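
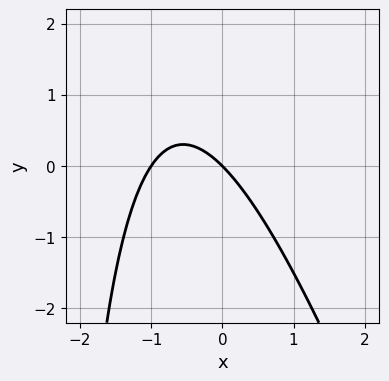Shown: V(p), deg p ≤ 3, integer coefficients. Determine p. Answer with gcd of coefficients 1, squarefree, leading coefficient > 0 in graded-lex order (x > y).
(a) The degree is 2 — no degree-1 curve has this shape.
(b) From the visible intercepts: the x-axis gridline crossings are at x ∈ {-1, 0}; one y-axis crossing is at y = 0.
(c) Together with the visible shape, these determine p as stated.

3*x^2 + x*y + 3*x + 3*y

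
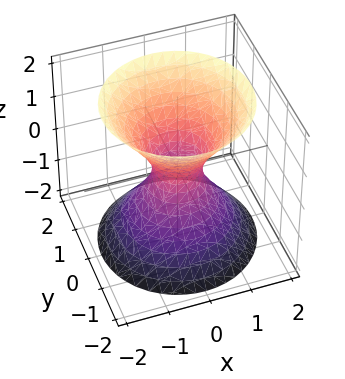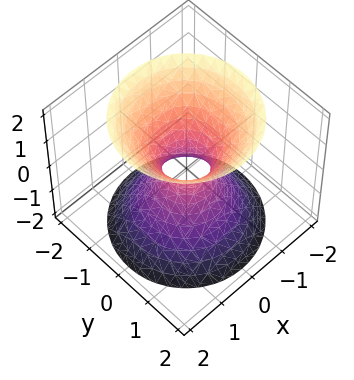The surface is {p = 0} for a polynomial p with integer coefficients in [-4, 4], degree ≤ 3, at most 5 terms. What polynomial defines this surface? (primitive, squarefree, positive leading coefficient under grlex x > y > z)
3*x^2 + 3*y^2 - 2*z^2 - 1

1. Degree: one connected sheet with a waist; a quadric, so deg p = 2.
2. Symmetry: every cross-section ⟂ z is a circle, so x, y appear only via x² + y²; the z ↦ −z reflection is a symmetry, so z appears only in even powers.
3. From the visible intercepts: a circular section at z = -2 has radius between 1 and 2; no z-intercept at any integer in the box.
4. These observations pin down the coefficients.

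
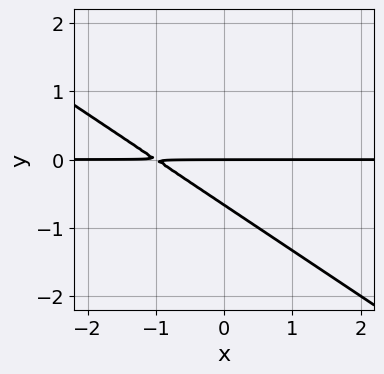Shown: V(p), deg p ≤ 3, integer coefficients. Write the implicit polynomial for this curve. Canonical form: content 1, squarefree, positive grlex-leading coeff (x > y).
2*x*y + 3*y^2 + 2*y

(a) deg p = 2.
(b) Reading off the gridlines: the visible x-axis segment lies entirely on the curve; it meets the y-axis at y = 0 (among the integer gridlines).
(c) These observations pin down the coefficients.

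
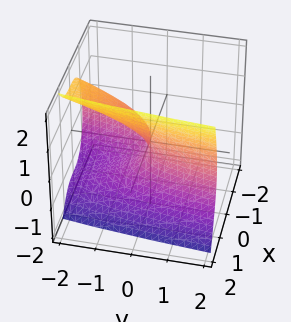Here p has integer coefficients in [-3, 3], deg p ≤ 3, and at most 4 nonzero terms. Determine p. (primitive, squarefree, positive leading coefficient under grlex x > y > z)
3*x^3 - 2*z^2 - 2*y

First, deg p = 3.
Then, reading off the gridlines: one z-axis crossing is at z = 0; it crosses the y-axis at the gridline y = 0; one x-axis crossing is at x = 0.
Finally, assembling these constraints gives the stated polynomial.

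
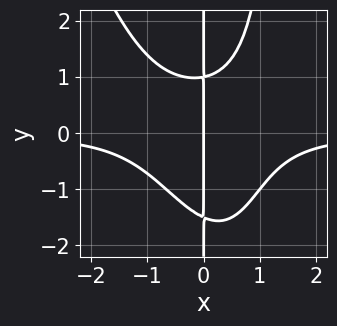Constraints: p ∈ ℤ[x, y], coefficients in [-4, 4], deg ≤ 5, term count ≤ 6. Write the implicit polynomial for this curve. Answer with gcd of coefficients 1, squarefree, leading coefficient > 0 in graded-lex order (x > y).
3*x^3*y + x^2*y^2 - 2*x*y^2 - x*y + 3*x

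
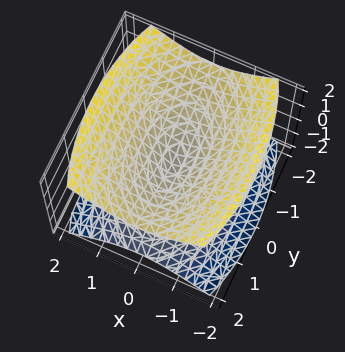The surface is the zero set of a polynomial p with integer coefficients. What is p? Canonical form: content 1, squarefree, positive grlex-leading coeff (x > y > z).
3*x^2 + y^2 - 3*z^2

First, I count 2 distinct pieces. They look like related sheets of one shape, so recover p as a whole.
Next, deg p = 2. Two nappes meeting at a single point; a quadric.
Then, symmetries: the y ↦ −y reflection is a symmetry, so y appears only in even powers; it's symmetric under x → −x, forcing even powers of x; it's symmetric under z → −z, forcing even powers of z.
Then, against the integer gridlines: it crosses the y-axis at the gridline y = 0; one x-axis crossing is at x = 0; it meets the z-axis at z = 0 (among the integer gridlines).
Finally, matching integer coefficients to the picture gives p.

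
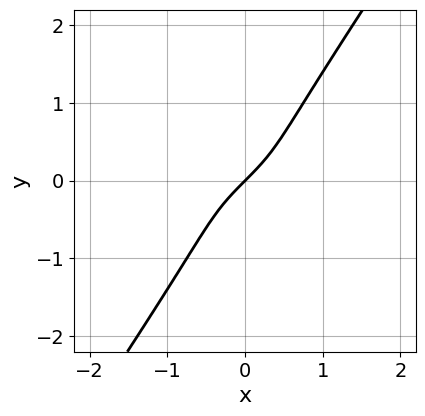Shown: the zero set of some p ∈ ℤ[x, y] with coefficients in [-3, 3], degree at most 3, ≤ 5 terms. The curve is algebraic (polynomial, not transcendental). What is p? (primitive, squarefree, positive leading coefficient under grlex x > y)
First, degree: no degree-2 curve has this shape, so deg p = 3.
Next, observable constraints: it meets the y-axis at y = 0 (among the integer gridlines); one x-axis crossing is at x = 0.
Finally, assembling these constraints gives the stated polynomial.

3*x*y^2 - 2*y^3 + x - y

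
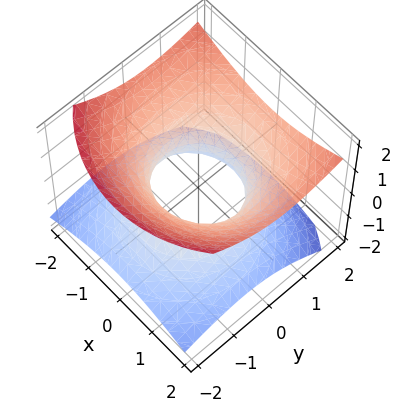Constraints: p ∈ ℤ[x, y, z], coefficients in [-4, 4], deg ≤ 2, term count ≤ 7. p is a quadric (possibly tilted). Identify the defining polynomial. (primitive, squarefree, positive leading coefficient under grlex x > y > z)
x^2 + y^2 - y*z - 2*z^2 - 1

1. deg p = 2. The shape is more complex than any degree-1 surface.
2. From the axis intercepts and sections: among the integer gridlines, it crosses the x-axis at x ∈ {-1, 1}; among the integer gridlines, it crosses the y-axis at y ∈ {-1, 1}.
3. Assembling these constraints gives the stated polynomial.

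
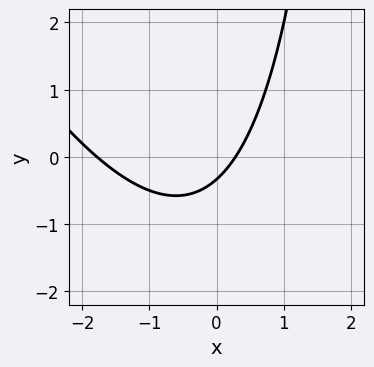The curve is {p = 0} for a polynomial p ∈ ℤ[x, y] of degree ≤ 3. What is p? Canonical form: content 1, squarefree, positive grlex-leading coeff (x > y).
1. deg p = 2.
2. Putting this together gives p.

2*x^2 + x*y + 3*x - 3*y - 1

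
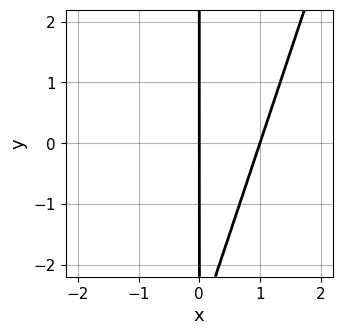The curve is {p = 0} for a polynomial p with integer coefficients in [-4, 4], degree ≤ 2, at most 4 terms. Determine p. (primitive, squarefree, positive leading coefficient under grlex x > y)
deg p = 2.
Against the integer gridlines: every point of the y-axis in the box is on the curve; the x-axis gridline crossings are at x ∈ {0, 1}.
Fitting integer coefficients to these (and the overall shape) gives p.

3*x^2 - x*y - 3*x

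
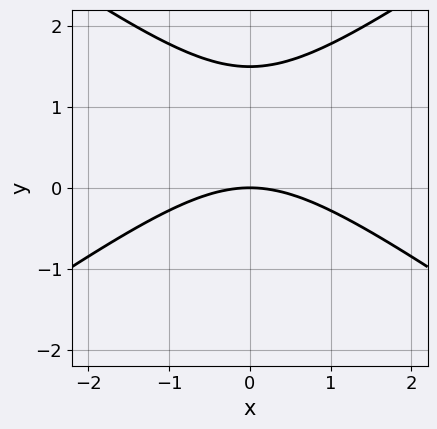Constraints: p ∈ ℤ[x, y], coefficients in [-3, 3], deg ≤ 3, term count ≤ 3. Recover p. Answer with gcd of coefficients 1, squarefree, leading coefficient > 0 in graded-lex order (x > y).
x^2 - 2*y^2 + 3*y

1. Degree: a generic line meets the curve in up to 2 points, so deg p = 2.
2. Symmetries: the x ↦ −x reflection is a symmetry, so x appears only in even powers.
3. Reading off the gridlines: it meets the x-axis at x = 0 (among the integer gridlines); it meets the y-axis at y = 0 (among the integer gridlines).
4. Fitting integer coefficients to these (and the overall shape) gives p.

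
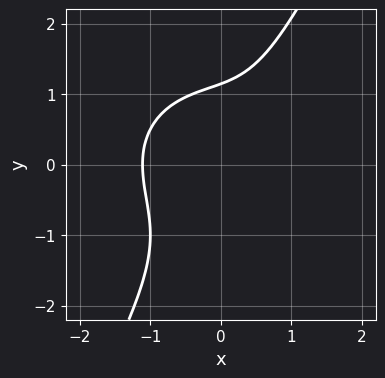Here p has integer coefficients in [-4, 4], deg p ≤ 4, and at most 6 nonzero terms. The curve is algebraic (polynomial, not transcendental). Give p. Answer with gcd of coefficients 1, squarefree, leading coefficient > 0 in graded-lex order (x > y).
(a) Degree: a generic line meets the curve in up to 3 points, so deg p = 3.
(b) The integer polynomial consistent with all of this is the stated p.

3*x^3 + 3*x*y^2 - 2*y^3 - x + 3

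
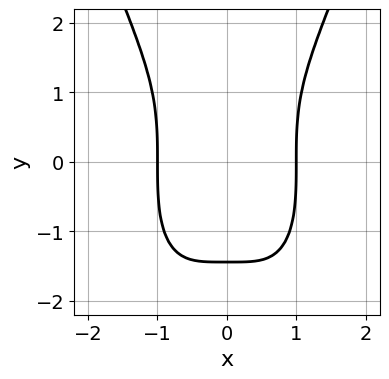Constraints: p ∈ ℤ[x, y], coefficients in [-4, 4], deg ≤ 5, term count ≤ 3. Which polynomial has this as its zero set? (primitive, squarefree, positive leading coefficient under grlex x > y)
(a) Degree: a generic line meets the curve in up to 4 points, so deg p = 4.
(b) Symmetries: the x ↦ −x reflection is a symmetry, so x appears only in even powers.
(c) Reading off the gridlines: the x-axis gridline crossings are at x ∈ {-1, 1}.
(d) Fitting integer coefficients to these (and the overall shape) gives p.

3*x^4 - y^3 - 3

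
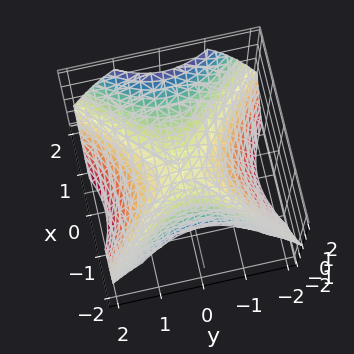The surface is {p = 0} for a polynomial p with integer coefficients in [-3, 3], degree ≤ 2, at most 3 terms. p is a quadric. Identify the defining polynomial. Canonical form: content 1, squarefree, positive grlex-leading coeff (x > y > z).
2*x^2 - 2*y^2 - 3*z

First, the degree is 2 — a saddle surface; a quadric.
Then, symmetries: the x ↦ −x reflection is a symmetry, so x appears only in even powers; it's symmetric under y → −y, forcing even powers of y.
Then, reading off the gridlines: it crosses the z-axis at the gridline z = 0; one x-axis crossing is at x = 0.
Finally, together with the visible shape, these determine p as stated.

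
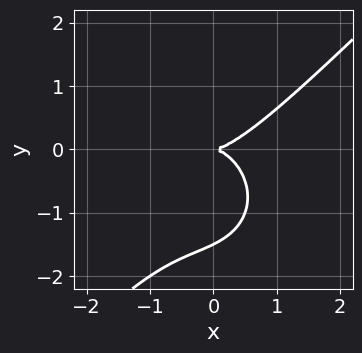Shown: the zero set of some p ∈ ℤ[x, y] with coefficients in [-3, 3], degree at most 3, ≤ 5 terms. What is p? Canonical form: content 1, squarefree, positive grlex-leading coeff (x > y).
1. Degree: no degree-2 curve has this shape, so deg p = 3.
2. Reading off the gridlines: one x-axis crossing is at x = 0; it meets the y-axis at y = 0 (among the integer gridlines).
3. Matching integer coefficients to the picture gives p.

2*x^3 - x^2*y + x*y^2 - 2*y^3 - 3*y^2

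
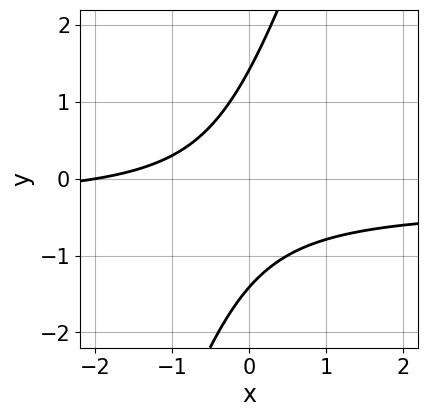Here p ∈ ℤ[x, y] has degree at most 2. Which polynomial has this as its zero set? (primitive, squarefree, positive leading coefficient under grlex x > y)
3*x*y - y^2 + x + 2

deg p = 2. A generic line meets the curve in up to 2 points.
Observable constraints: it meets the x-axis at x = -2 (among the integer gridlines).
Matching integer coefficients to the picture gives p.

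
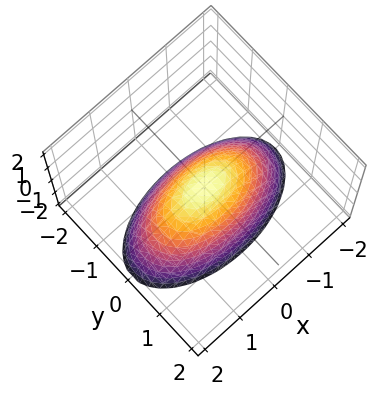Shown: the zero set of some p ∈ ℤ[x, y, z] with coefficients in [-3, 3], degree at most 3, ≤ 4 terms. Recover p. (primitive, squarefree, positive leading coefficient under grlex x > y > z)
x^2 + 3*y^2 + 2*z

1. deg p = 2.
2. Symmetries: mirror symmetry x ↦ −x ⇒ only even powers of x; mirror symmetry y ↦ −y ⇒ only even powers of y.
3. Observable constraints: it crosses the x-axis at the gridline x = 0; it crosses the y-axis at the gridline y = 0.
4. Matching integer coefficients to the picture gives p.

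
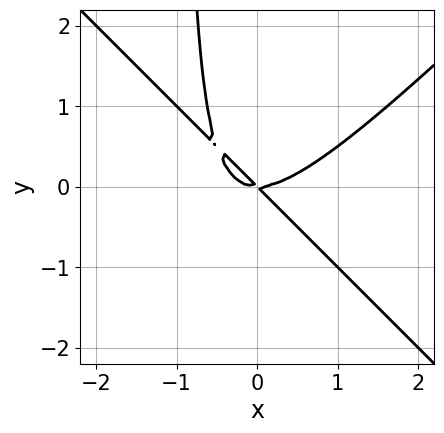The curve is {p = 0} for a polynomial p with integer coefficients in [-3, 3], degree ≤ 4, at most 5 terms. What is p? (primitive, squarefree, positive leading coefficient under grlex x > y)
x^3 - x*y^2 - x*y - y^2

1. The degree is 3 — the shape is more complex than any degree-2 curve.
2. Observable constraints: one y-axis crossing is at y = 0; it crosses the x-axis at the gridline x = 0.
3. Together with the visible shape, these determine p as stated.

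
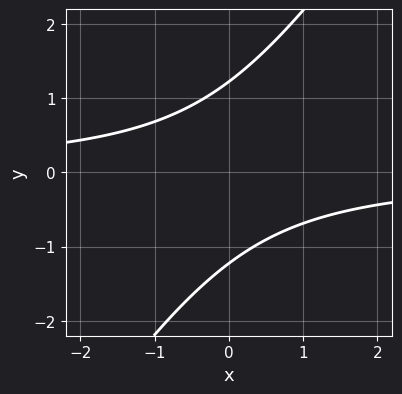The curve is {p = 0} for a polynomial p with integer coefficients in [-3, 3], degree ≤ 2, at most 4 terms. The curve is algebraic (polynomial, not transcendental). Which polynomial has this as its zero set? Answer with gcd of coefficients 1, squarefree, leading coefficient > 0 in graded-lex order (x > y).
3*x*y - 2*y^2 + 3

Degree: the shape is more complex than any degree-1 curve, so deg p = 2.
Against the integer gridlines: it misses every integer gridline on the x-axis.
Assembling these constraints gives the stated polynomial.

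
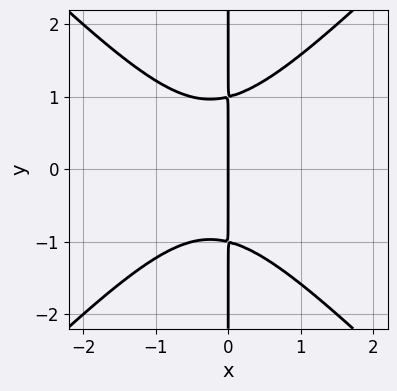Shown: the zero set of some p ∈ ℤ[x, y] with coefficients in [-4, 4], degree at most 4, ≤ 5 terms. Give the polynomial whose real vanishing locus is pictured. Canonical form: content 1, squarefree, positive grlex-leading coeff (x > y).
deg p = 3.
Symmetries: it's symmetric under y → −y, forcing even powers of y.
Observable constraints: it meets the x-axis at x = 0 (among the integer gridlines); every point of the y-axis in the box is on the curve.
Putting this together gives p.

2*x^3 - 2*x*y^2 + x^2 + 2*x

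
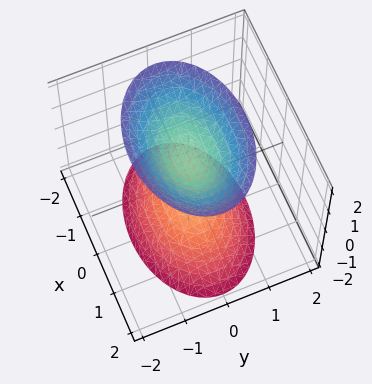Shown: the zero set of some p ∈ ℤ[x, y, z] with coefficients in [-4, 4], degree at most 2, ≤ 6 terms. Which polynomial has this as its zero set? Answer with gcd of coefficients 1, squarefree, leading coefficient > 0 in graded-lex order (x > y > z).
1. There are 2 components.
2. The degree is 2 — two separate bowl-shaped sheets opening away from each other; a quadric.
3. Symmetries: mirror symmetry x ↦ −x ⇒ only even powers of x; the y ↦ −y reflection is a symmetry, so y appears only in even powers; mirror symmetry z ↦ −z ⇒ only even powers of z.
4. Against the integer gridlines: among the integer gridlines, it crosses the z-axis at z ∈ {-1, 1}; the surface avoids every integer y-axis point in the box; the surface avoids every integer x-axis point in the box.
5. The integer polynomial consistent with all of this is the stated p.

x^2 + 2*y^2 - z^2 + 1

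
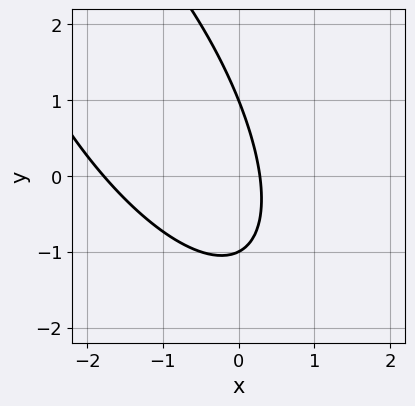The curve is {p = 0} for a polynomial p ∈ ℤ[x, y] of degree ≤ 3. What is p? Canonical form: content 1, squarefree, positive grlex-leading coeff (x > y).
(a) The degree is 2 — a generic line meets the curve in up to 2 points.
(b) Reading off the gridlines: among the integer gridlines, it crosses the y-axis at y ∈ {-1, 1}.
(c) Matching integer coefficients to the picture gives p.

2*x^2 + 2*x*y + y^2 + 3*x - 1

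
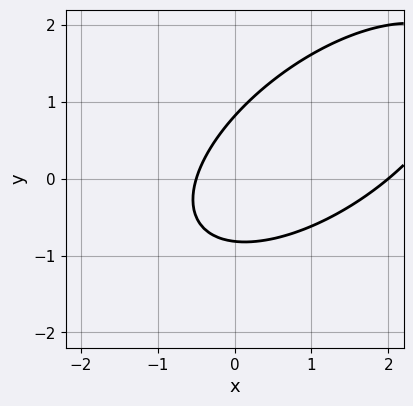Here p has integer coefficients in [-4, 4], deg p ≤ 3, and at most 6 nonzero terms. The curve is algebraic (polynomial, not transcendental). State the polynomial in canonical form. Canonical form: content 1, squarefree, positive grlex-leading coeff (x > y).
First, the degree is 2 — a generic line meets the curve in up to 2 points.
Then, against the integer gridlines: it crosses the x-axis at the gridline x = 2.
Finally, solving for integer coefficients yields p as stated.

2*x^2 - 3*x*y + 3*y^2 - 3*x - 2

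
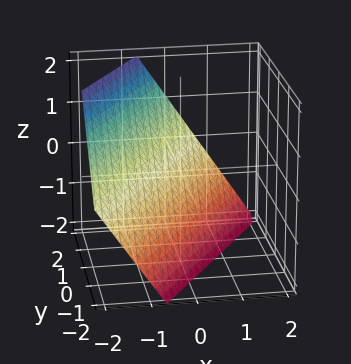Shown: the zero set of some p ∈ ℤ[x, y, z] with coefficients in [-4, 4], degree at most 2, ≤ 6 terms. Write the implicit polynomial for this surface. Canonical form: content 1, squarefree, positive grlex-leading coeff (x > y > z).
3*x - 2*y + 2*z + 2

(a) Degree: the surface is flat (a plane), so deg p = 1.
(b) Reading off the gridlines: it crosses the y-axis at the gridline y = 1; it crosses the z-axis at the gridline z = -1.
(c) Putting this together gives p.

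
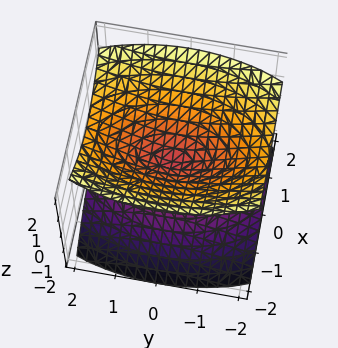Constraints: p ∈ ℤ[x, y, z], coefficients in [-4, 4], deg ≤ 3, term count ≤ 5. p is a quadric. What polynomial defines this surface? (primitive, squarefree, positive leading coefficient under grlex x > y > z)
3*x^2 + y^2 - 3*z^2

1. There are 2 components.
2. The degree is 2 — a double cone through the origin; a quadric.
3. Symmetries: mirror symmetry y ↦ −y ⇒ only even powers of y; the x ↦ −x reflection is a symmetry, so x appears only in even powers; the z ↦ −z reflection is a symmetry, so z appears only in even powers.
4. Reading off the gridlines: one y-axis crossing is at y = 0; one z-axis crossing is at z = 0.
5. Assembling these constraints gives the stated polynomial.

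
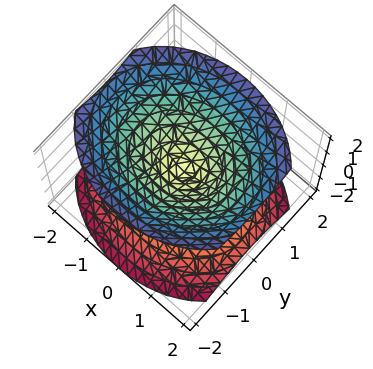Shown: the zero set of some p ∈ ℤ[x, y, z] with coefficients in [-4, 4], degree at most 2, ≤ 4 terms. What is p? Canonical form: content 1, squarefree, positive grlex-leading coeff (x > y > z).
2*x^2 + 3*y^2 - 3*z^2

(a) The picture has 2 separate pieces. They look like related sheets of one shape, so recover p as a whole.
(b) The degree is 2 — a double cone through the origin; a quadric.
(c) Symmetries: the z ↦ −z reflection is a symmetry, so z appears only in even powers; it's symmetric under y → −y, forcing even powers of y; it's symmetric under x → −x, forcing even powers of x.
(d) Reading off the gridlines: it crosses the x-axis at the gridline x = 0; it meets the y-axis at y = 0 (among the integer gridlines).
(e) These observations pin down the coefficients.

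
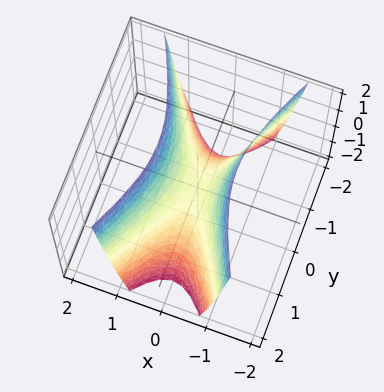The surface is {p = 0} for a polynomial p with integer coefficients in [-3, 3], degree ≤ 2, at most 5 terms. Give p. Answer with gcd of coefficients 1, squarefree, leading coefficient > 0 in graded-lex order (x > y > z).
3*x^2 - y^2 - z

(a) Degree: a saddle surface; a quadric, so deg p = 2.
(b) Symmetries: the y ↦ −y reflection is a symmetry, so y appears only in even powers; the x ↦ −x reflection is a symmetry, so x appears only in even powers.
(c) Against the integer gridlines: it meets the y-axis at y = 0 (among the integer gridlines); one z-axis crossing is at z = 0.
(d) Together with the visible shape, these determine p as stated.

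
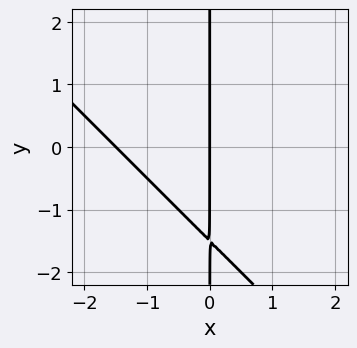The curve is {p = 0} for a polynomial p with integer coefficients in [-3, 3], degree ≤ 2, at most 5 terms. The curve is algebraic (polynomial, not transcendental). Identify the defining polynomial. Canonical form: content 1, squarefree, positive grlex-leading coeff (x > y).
2*x^2 + 2*x*y + 3*x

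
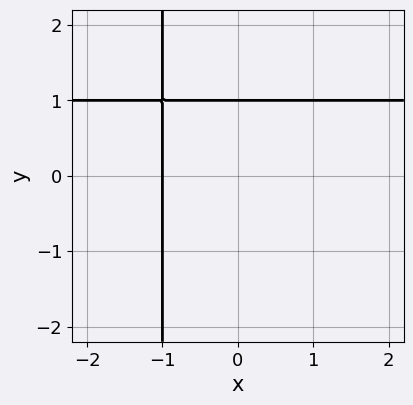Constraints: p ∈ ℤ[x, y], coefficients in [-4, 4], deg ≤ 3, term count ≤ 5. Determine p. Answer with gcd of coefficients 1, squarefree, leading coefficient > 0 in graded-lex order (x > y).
deg p = 2. The shape is more complex than any degree-1 curve.
Reading off the gridlines: it meets the x-axis at x = -1 (among the integer gridlines); one y-axis crossing is at y = 1.
Assembling these constraints gives the stated polynomial.

x*y - x + y - 1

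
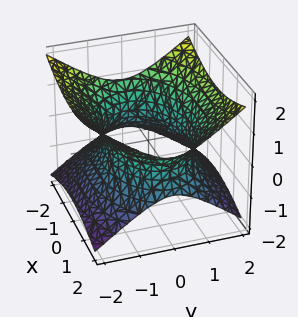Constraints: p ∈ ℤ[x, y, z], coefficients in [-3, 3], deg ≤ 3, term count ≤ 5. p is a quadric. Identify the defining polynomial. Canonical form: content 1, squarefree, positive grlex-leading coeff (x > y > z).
(a) deg p = 2. An hourglass — one-sheet hyperboloid; a quadric.
(b) Symmetries: the y ↦ −y reflection is a symmetry, so y appears only in even powers; it's symmetric under z → −z, forcing even powers of z; the x ↦ −x reflection is a symmetry, so x appears only in even powers.
(c) From the axis intercepts and sections: no z-intercept at any integer in the box.
(d) Together with the visible shape, these determine p as stated.

x^2 + 2*y^2 - 3*z^2 - 3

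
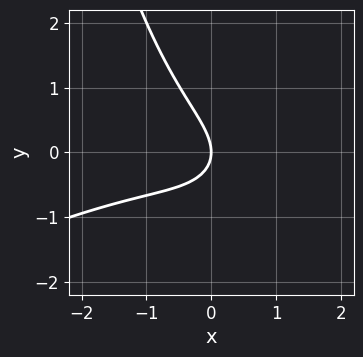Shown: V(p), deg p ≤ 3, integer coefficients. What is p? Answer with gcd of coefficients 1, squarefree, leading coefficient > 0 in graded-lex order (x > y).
(a) Degree: no degree-2 curve has this shape, so deg p = 3.
(b) Against the integer gridlines: it meets the x-axis at x = 0 (among the integer gridlines); one y-axis crossing is at y = 0.
(c) Fitting integer coefficients to these (and the overall shape) gives p.

x^3 - 2*x^2*y + 2*x*y + 3*y^2 + 3*x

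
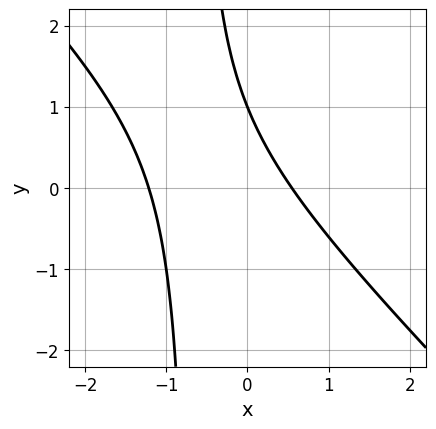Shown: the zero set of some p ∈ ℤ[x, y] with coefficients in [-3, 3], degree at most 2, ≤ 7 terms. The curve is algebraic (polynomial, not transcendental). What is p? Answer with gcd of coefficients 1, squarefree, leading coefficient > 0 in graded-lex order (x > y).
3*x^2 + 3*x*y + 2*x + 2*y - 2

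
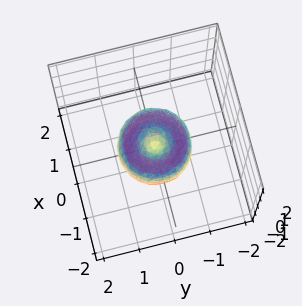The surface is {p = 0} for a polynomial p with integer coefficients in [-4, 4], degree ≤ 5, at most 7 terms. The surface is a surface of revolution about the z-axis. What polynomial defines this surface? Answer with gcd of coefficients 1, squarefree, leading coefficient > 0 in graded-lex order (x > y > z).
First, deg p = 4.
Next, symmetry: the surface is invariant under rotation about z: p = q(x² + y², z).
Then, reading off the gridlines: the x-axis gridline crossings are at x ∈ {-1, 0, 1}; it meets the z-axis at z = 0 (among the integer gridlines); among the integer gridlines, it crosses the y-axis at y ∈ {-1, 0, 1}.
Finally, the integer polynomial consistent with all of this is the stated p.

2*x^4 + 4*x^2*y^2 + 2*y^4 - 2*x^2 - 2*y^2 + z^2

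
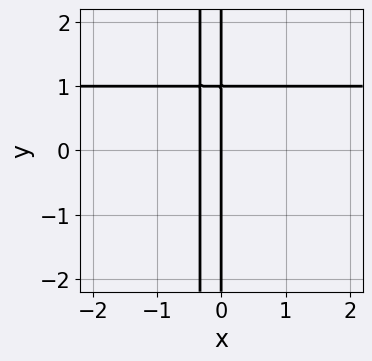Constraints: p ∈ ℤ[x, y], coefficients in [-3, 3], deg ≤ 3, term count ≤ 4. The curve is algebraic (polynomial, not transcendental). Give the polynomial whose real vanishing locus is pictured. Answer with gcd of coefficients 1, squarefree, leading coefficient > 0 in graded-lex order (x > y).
3*x^2*y - 3*x^2 + x*y - x

First, deg p = 3.
Next, from the visible intercepts: every point of the y-axis in the box is on the curve; one x-axis crossing is at x = 0.
Finally, matching integer coefficients to the picture gives p.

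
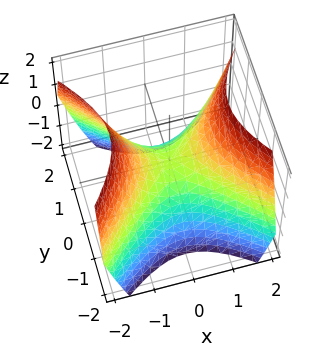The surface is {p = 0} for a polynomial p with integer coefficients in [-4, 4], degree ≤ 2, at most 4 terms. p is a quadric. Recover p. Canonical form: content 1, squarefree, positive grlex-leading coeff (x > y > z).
x^2 - y^2 - z

(a) The degree is 2 — a saddle surface; a quadric.
(b) Symmetries: mirror symmetry y ↦ −y ⇒ only even powers of y; mirror symmetry x ↦ −x ⇒ only even powers of x.
(c) From the visible intercepts: one z-axis crossing is at z = 0; it crosses the x-axis at the gridline x = 0; one y-axis crossing is at y = 0.
(d) Putting this together gives p.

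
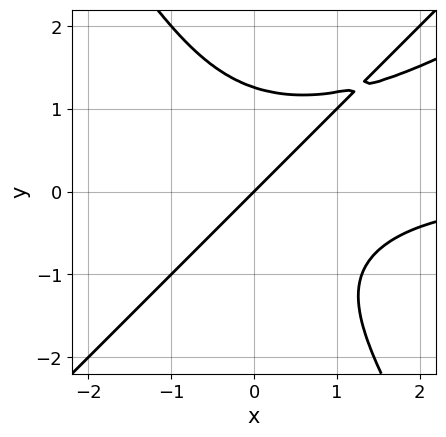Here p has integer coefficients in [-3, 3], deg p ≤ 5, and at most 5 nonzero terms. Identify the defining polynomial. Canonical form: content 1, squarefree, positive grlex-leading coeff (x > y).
x^3*y - 2*x^2*y^2 + y^4 + 2*x - 2*y

1. The degree is 4 — a generic line meets the curve in up to 4 points.
2. Against the integer gridlines: one y-axis crossing is at y = 0; it meets the x-axis at x = 0 (among the integer gridlines).
3. Fitting integer coefficients to these (and the overall shape) gives p.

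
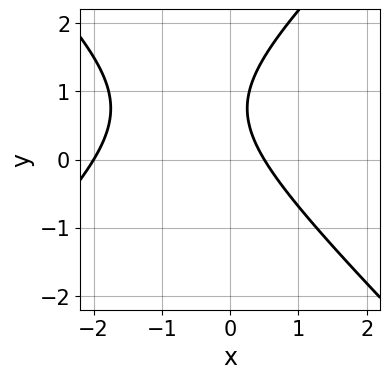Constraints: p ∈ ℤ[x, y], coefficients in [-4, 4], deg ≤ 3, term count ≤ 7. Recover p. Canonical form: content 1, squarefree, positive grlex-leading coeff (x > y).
2*x^2 - 2*y^2 + 3*x + 3*y - 2

First, degree: a generic line meets the curve in up to 2 points, so deg p = 2.
Next, checking where it meets the axes: one x-axis crossing is at x = -2; it misses every integer gridline on the y-axis.
Finally, putting this together gives p.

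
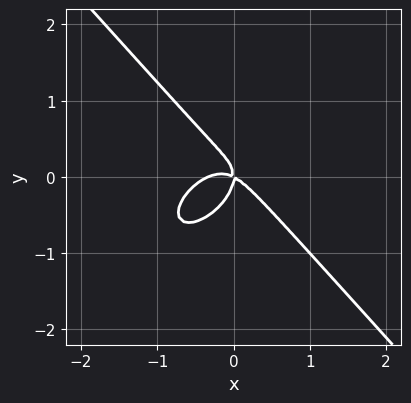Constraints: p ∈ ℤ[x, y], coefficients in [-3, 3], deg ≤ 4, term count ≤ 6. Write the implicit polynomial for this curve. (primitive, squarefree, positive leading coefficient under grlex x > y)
First, degree: the shape is more complex than any degree-2 curve, so deg p = 3.
Next, from the visible intercepts: it crosses the y-axis at the gridline y = 0; it meets the x-axis at x = 0 (among the integer gridlines).
Finally, assembling these constraints gives the stated polynomial.

3*x^3 - x^2*y + 3*y^3 + x^2 + 2*x*y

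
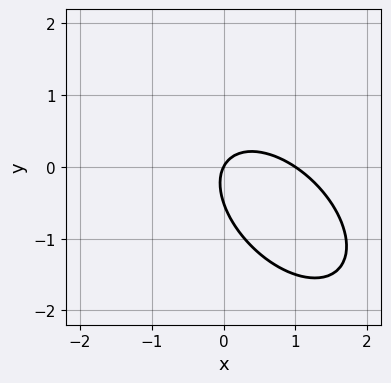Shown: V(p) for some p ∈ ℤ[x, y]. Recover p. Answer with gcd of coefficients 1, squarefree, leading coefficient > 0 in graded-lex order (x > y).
2*x^2 + 2*x*y + 2*y^2 - 2*x + y

Degree: a generic line meets the curve in up to 2 points, so deg p = 2.
Against the integer gridlines: the x-axis gridline crossings are at x ∈ {0, 1}; it meets the y-axis at y = 0 (among the integer gridlines).
These observations pin down the coefficients.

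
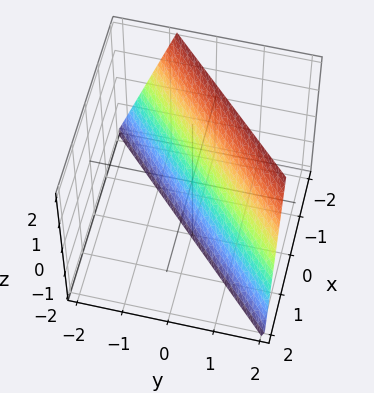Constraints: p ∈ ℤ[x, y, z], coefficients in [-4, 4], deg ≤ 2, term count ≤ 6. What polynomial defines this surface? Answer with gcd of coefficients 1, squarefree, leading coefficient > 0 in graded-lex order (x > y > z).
3*x - 3*y + z + 2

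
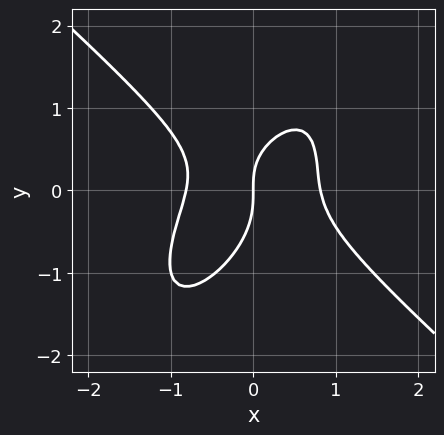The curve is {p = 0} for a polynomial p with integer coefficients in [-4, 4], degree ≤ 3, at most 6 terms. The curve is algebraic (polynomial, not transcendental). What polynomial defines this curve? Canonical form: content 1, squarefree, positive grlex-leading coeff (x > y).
1. The degree is 3 — a generic line meets the curve in up to 3 points.
2. From the visible intercepts: it crosses the x-axis at the gridline x = 0; it meets the y-axis at y = 0 (among the integer gridlines).
3. These observations pin down the coefficients.

3*x^3 - 2*x*y^2 + 2*y^3 + x*y - 2*x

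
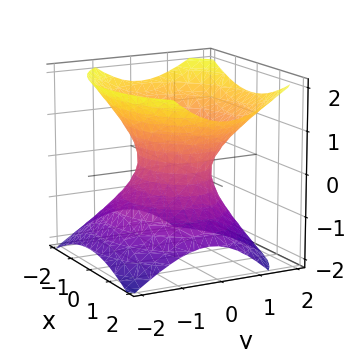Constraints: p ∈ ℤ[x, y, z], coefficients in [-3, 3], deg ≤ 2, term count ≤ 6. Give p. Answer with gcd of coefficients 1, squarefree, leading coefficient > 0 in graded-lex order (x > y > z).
(a) Degree: the shape is more complex than any degree-1 surface, so deg p = 2.
(b) From the axis intercepts and sections: among the integer gridlines, it crosses the x-axis at x ∈ {-1, 1}; the surface avoids every integer z-axis point in the box.
(c) Solving for integer coefficients yields p as stated.

2*x^2 + 3*y^2 - y*z - 3*z^2 - 2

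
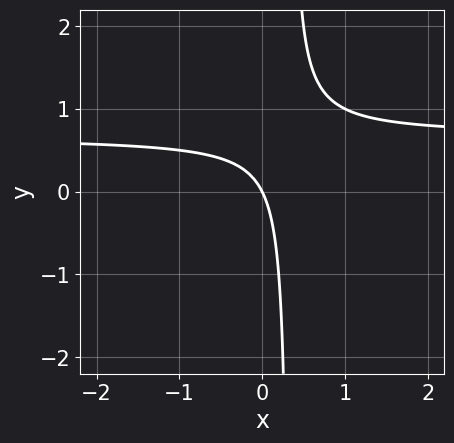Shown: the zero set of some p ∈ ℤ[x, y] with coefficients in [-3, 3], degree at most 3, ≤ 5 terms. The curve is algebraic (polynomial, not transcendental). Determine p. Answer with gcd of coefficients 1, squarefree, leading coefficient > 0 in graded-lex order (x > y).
3*x*y - 2*x - y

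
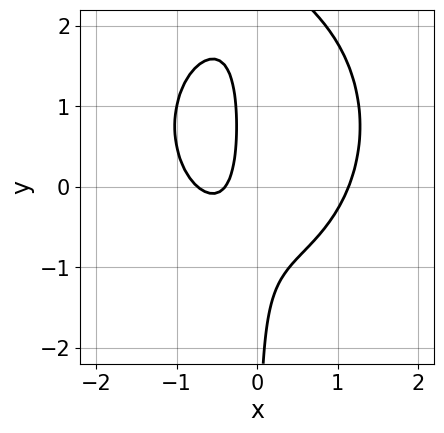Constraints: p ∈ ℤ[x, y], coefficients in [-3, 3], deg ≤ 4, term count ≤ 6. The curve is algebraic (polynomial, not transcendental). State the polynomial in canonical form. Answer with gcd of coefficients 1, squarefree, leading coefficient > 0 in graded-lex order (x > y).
3*x^3 + 2*x*y^2 - 3*x*y - 3*x - 1

1. Degree: no degree-2 curve has this shape, so deg p = 3.
2. Observable constraints: it misses every integer gridline on the y-axis.
3. Together with the visible shape, these determine p as stated.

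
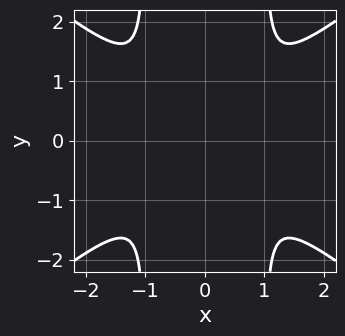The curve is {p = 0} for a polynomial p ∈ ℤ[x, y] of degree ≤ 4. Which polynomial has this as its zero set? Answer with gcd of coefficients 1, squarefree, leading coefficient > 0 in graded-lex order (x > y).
2*x^4 - 3*x^2*y^2 + 3*y^2

(a) deg p = 4.
(b) Symmetries: mirror symmetry y ↦ −y ⇒ only even powers of y; the x ↦ −x reflection is a symmetry, so x appears only in even powers.
(c) Together with the visible shape, these determine p as stated.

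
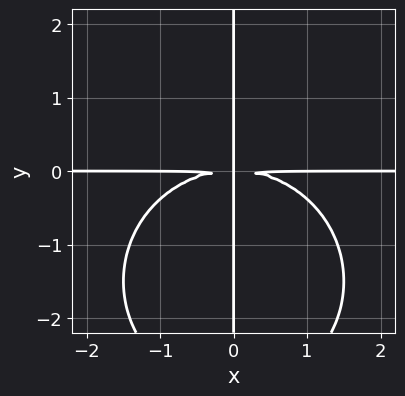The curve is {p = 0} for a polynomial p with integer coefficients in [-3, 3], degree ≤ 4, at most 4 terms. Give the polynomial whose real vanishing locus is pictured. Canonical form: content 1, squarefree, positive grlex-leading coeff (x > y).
(a) Degree: no degree-3 curve has this shape, so deg p = 4.
(b) Checking where it meets the axes: every point of the y-axis in the box is on the curve; every point of the x-axis in the box is on the curve.
(c) Together with the visible shape, these determine p as stated.

x^3*y + x*y^3 + 3*x*y^2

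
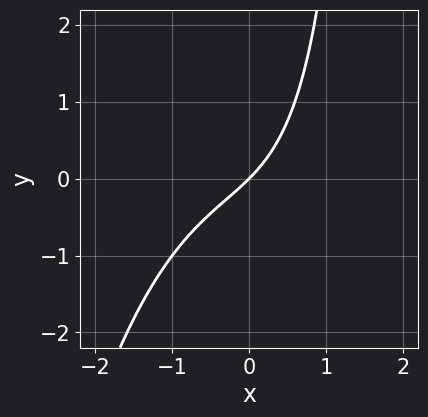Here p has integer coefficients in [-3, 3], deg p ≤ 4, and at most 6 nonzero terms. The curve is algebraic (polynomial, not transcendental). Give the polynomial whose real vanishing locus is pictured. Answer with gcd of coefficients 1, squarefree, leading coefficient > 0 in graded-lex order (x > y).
x^3 + x*y + 2*x - 2*y

First, degree: no degree-2 curve has this shape, so deg p = 3.
Then, from the axis intercepts and sections: it meets the y-axis at y = 0 (among the integer gridlines); one x-axis crossing is at x = 0.
Finally, fitting integer coefficients to these (and the overall shape) gives p.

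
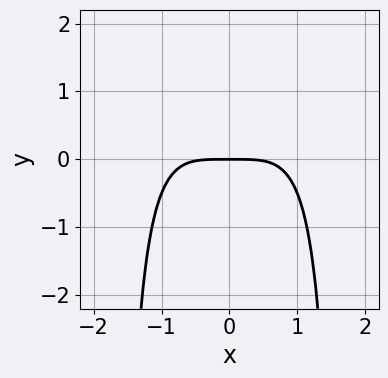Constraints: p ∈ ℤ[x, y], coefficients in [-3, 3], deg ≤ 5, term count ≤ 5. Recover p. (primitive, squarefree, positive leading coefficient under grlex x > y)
x^4 - x^2*y + 3*y

1. deg p = 4. A generic line meets the curve in up to 4 points.
2. Symmetries: the x ↦ −x reflection is a symmetry, so x appears only in even powers.
3. Reading off the gridlines: it meets the x-axis at x = 0 (among the integer gridlines); it meets the y-axis at y = 0 (among the integer gridlines).
4. Putting this together gives p.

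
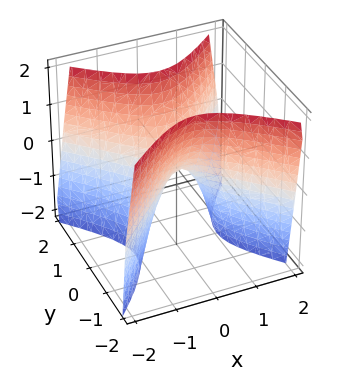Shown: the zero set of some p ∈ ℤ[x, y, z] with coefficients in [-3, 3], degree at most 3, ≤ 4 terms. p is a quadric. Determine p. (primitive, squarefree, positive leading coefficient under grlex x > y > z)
2*x^2 - 2*y^2 + z

First, the degree is 2 — a saddle surface; a quadric.
Then, symmetries: it's symmetric under y → −y, forcing even powers of y; mirror symmetry x ↦ −x ⇒ only even powers of x.
Then, against the integer gridlines: it meets the x-axis at x = 0 (among the integer gridlines); one z-axis crossing is at z = 0.
Finally, the integer polynomial consistent with all of this is the stated p.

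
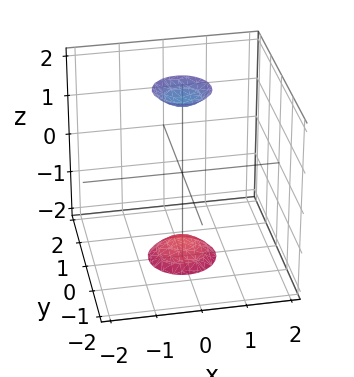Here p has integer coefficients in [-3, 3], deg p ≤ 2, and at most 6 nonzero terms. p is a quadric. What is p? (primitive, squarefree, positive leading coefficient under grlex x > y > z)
1. I count 2 distinct pieces. They look like related sheets of one shape, so recover p as a whole.
2. The degree is 2 — two sheets facing apart; a quadric.
3. Symmetries: rotational symmetry about the z-axis ⇒ p depends on x, y only through x² + y²; the z ↦ −z reflection is a symmetry, so z appears only in even powers.
4. Reading off the gridlines: the surface avoids every integer y-axis point in the box; it misses every integer gridline on the x-axis.
5. Together with the visible shape, these determine p as stated.

3*x^2 + 3*y^2 - z^2 + 3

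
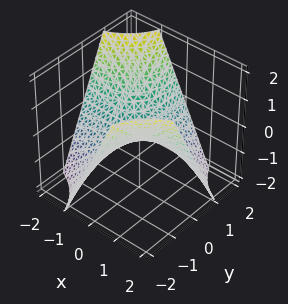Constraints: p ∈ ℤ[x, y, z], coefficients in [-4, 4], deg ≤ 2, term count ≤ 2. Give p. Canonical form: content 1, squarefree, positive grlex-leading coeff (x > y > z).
1. The degree is 2 — no degree-1 surface has this shape.
2. From the visible intercepts: every point of the x-axis in the box is on the surface; the visible y-axis segment lies entirely on the surface; it crosses the z-axis at the gridline z = 0.
3. The integer polynomial consistent with all of this is the stated p.

x*y + z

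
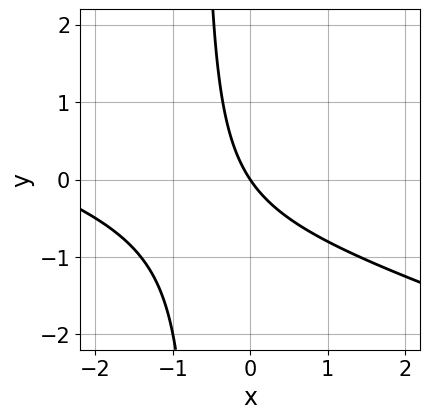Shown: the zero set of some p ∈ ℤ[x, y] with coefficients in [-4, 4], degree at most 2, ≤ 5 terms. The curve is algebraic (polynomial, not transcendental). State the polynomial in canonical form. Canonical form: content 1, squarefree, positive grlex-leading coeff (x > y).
x^2 + 3*x*y + 3*x + 2*y

First, deg p = 2. The shape is more complex than any degree-1 curve.
Next, reading off the gridlines: it crosses the y-axis at the gridline y = 0; it meets the x-axis at x = 0 (among the integer gridlines).
Finally, the integer polynomial consistent with all of this is the stated p.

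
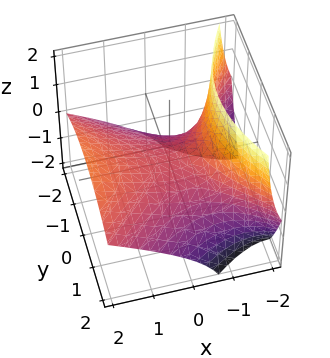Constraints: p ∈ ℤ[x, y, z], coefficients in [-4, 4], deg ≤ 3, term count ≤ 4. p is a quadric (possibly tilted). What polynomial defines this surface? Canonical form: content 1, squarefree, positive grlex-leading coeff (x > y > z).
x^2 - 2*x*z - y^2 - 3*z

First, deg p = 2.
Next, from the axis intercepts and sections: it crosses the x-axis at the gridline x = 0; one z-axis crossing is at z = 0; one y-axis crossing is at y = 0.
Finally, solving for integer coefficients yields p as stated.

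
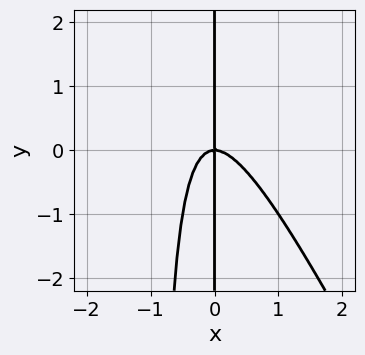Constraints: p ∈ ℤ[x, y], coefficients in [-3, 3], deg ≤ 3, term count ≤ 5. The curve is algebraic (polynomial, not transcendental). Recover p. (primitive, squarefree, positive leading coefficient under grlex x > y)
2*x^3 + x^2*y + x*y

The degree is 3 — a generic line meets the curve in up to 3 points.
Checking where it meets the axes: it meets the x-axis at x = 0 (among the integer gridlines); the visible y-axis segment lies entirely on the curve.
Together with the visible shape, these determine p as stated.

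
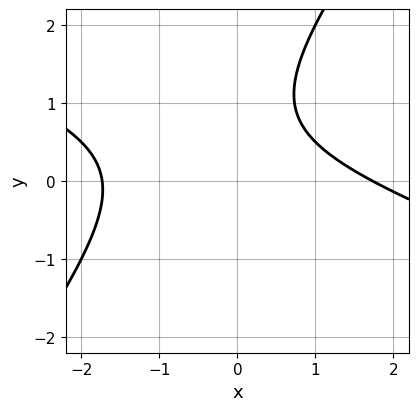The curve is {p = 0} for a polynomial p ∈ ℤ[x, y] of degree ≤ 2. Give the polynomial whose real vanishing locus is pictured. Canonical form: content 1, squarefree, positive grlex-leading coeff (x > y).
First, degree: a generic line meets the curve in up to 2 points, so deg p = 2.
Then, checking where it meets the axes: the curve avoids every integer y-axis point in the box.
Finally, putting this together gives p.

x^2 + 2*x*y - 2*y^2 + 3*y - 3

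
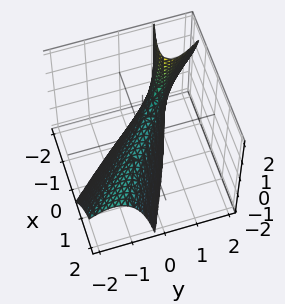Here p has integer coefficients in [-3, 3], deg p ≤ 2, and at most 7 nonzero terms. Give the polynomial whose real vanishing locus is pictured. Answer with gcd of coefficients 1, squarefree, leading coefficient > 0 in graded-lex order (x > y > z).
Degree: a generic line meets the surface in up to 2 points, so deg p = 2.
Against the integer gridlines: one z-axis crossing is at z = 0; one y-axis crossing is at y = 0.
Matching integer coefficients to the picture gives p.

x^2 + 3*x*y + 2*y^2 - y*z + z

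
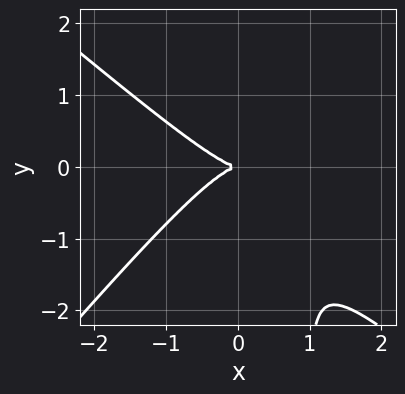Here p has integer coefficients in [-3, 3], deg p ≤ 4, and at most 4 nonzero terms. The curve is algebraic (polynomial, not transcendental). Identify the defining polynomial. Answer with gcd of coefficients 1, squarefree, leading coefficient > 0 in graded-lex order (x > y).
First, degree: no degree-2 curve has this shape, so deg p = 3.
Then, checking where it meets the axes: it crosses the y-axis at the gridline y = 0; one x-axis crossing is at x = 0.
Finally, putting this together gives p.

3*x^3 + x^2*y - 3*x*y^2 + 3*y^2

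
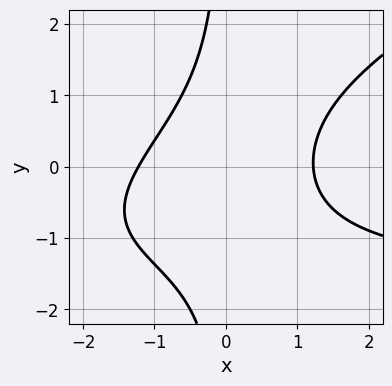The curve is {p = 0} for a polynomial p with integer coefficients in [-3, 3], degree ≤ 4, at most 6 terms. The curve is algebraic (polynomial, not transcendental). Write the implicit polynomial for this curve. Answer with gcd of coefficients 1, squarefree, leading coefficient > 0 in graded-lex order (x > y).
x^2*y - 2*x*y^2 + 2*x^2 - x*y - 3

(a) The degree is 3 — the shape is more complex than any degree-2 curve.
(b) Checking where it meets the axes: it misses every integer gridline on the y-axis.
(c) Solving for integer coefficients yields p as stated.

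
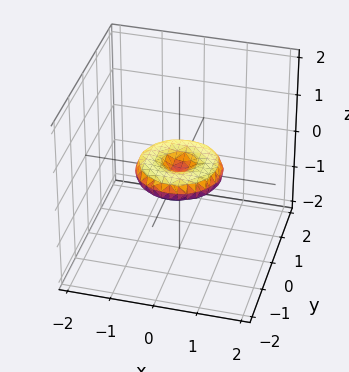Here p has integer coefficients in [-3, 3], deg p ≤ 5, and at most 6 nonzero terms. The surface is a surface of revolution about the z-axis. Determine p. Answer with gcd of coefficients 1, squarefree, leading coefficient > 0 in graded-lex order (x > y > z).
x^4 + 2*x^2*y^2 + y^4 - x^2 - y^2 + 3*z^2

1. Degree: the shape is more complex than any degree-3 surface, so deg p = 4.
2. By symmetry, the surface is invariant under rotation about z: p = q(x² + y², z).
3. Reading off the gridlines: a circular section at z = 0 has radius exactly 1; one z-axis crossing is at z = 0; among the integer gridlines, it crosses the x-axis at x ∈ {-1, 0, 1}.
4. Assembling these constraints gives the stated polynomial. Check: (0, 1, 0) on the y-axis lies on the surface, and p(0, 1, 0) = 0. ✓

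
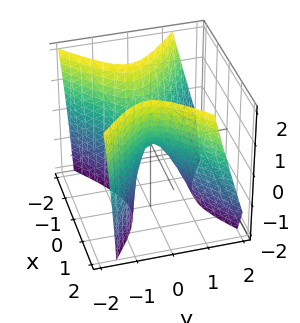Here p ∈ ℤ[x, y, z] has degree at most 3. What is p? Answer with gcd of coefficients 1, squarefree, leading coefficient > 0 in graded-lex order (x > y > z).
(a) deg p = 2. The shape is more complex than any degree-1 surface.
(b) From the visible intercepts: it crosses the x-axis at the gridline x = 0; one z-axis crossing is at z = 0; it crosses the y-axis at the gridline y = 0.
(c) Assembling these constraints gives the stated polynomial.

2*x^2 - 3*y^2 - y*z - z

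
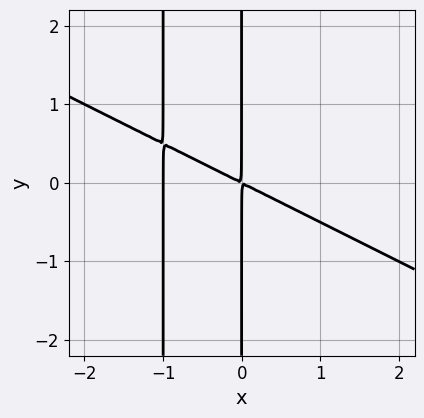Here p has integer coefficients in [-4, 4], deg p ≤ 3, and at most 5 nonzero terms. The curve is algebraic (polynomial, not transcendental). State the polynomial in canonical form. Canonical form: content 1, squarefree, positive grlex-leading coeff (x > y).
x^3 + 2*x^2*y + x^2 + 2*x*y

deg p = 3. The shape is more complex than any degree-2 curve.
Observable constraints: it meets the x-axis at x = -1 (among the integer gridlines); every point of the y-axis in the box is on the curve.
These observations pin down the coefficients.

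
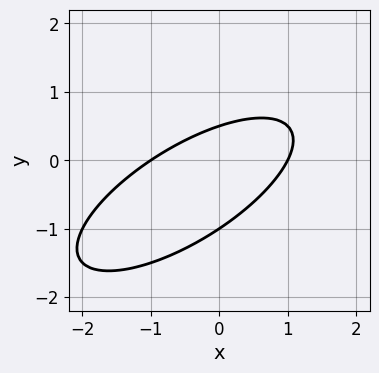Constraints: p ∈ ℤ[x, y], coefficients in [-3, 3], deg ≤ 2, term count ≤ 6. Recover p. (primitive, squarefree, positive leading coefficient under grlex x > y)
First, the degree is 2 — a generic line meets the curve in up to 2 points.
Then, from the axis intercepts and sections: one y-axis crossing is at y = -1; the x-axis gridline crossings are at x ∈ {-1, 1}.
Finally, together with the visible shape, these determine p as stated.

x^2 - 2*x*y + 2*y^2 + y - 1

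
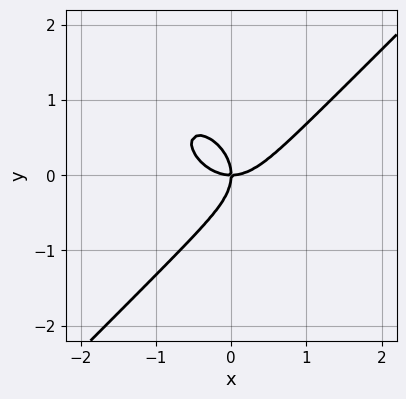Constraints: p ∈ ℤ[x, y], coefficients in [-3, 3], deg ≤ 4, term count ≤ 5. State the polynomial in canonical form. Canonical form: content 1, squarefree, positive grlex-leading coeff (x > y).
x^3 - y^3 - x*y

First, deg p = 3. No degree-2 curve has this shape.
Then, checking where it meets the axes: it crosses the x-axis at the gridline x = 0; it crosses the y-axis at the gridline y = 0.
Finally, these observations pin down the coefficients.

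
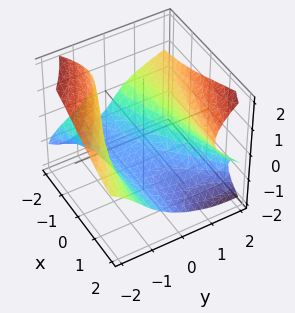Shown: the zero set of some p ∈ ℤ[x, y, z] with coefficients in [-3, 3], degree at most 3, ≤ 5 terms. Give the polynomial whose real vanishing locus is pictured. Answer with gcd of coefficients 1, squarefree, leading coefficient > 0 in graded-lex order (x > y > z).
2*x*y*z - 2*z^3 + 2*y^2 - x - 3

deg p = 3.
Observable constraints: the surface avoids every integer x-axis point in the box.
Matching integer coefficients to the picture gives p.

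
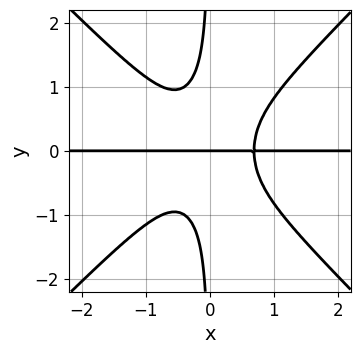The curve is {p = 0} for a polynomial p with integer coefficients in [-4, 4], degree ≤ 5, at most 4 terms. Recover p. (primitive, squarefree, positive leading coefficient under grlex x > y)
deg p = 4.
Reading off the gridlines: every point of the x-axis in the box is on the curve; it meets the y-axis at y = 0 (among the integer gridlines).
Fitting integer coefficients to these (and the overall shape) gives p.

3*x^3*y - 3*x*y^3 - y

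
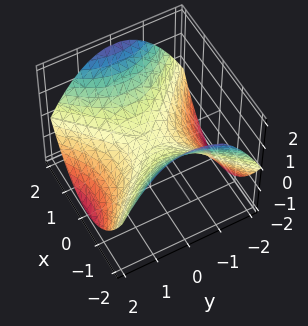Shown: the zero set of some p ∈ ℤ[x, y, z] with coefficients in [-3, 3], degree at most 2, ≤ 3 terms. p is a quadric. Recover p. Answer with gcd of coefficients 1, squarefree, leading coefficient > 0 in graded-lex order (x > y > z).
1. deg p = 2. A saddle surface; a quadric.
2. Symmetries: the x ↦ −x reflection is a symmetry, so x appears only in even powers; it's symmetric under y → −y, forcing even powers of y.
3. Observable constraints: it meets the y-axis at y = 0 (among the integer gridlines); it crosses the z-axis at the gridline z = 0; one x-axis crossing is at x = 0.
4. Putting this together gives p.

x^2 - y^2 - 2*z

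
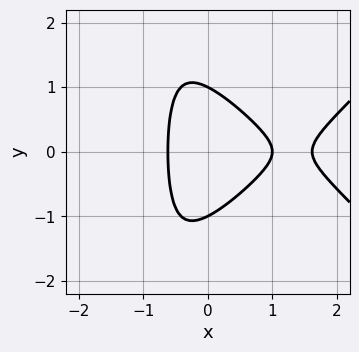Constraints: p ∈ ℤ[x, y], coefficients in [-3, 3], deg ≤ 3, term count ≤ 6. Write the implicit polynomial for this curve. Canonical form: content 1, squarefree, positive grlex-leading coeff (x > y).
x^3 - x*y^2 - 2*x^2 - y^2 + 1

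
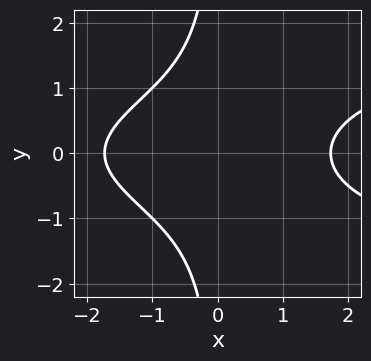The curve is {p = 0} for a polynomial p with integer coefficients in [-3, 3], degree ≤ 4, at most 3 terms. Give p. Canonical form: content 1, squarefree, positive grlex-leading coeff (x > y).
2*x*y^2 - x^2 + 3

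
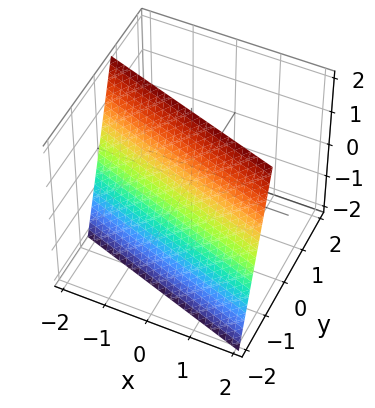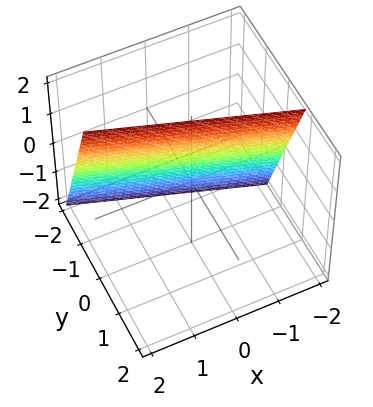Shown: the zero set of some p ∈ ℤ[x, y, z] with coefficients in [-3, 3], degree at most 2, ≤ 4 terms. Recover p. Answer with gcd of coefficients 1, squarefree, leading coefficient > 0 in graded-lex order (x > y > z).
First, the degree is 1 — the surface is flat (a plane).
Then, observable constraints: one x-axis crossing is at x = -2; one z-axis crossing is at z = 2.
Finally, solving for integer coefficients yields p as stated.

x + 3*y - z + 2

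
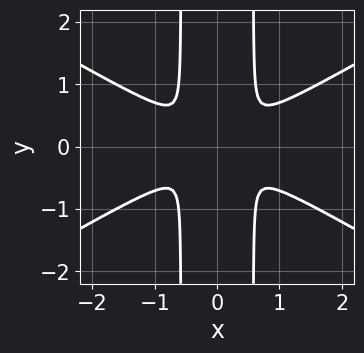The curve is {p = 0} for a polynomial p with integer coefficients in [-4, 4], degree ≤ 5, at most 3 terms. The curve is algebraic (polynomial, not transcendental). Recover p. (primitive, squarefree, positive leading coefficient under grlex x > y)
First, the degree is 4 — no degree-3 curve has this shape.
Then, symmetries: it's symmetric under x → −x, forcing even powers of x; it's symmetric under y → −y, forcing even powers of y.
Finally, the integer polynomial consistent with all of this is the stated p.

x^4 - 3*x^2*y^2 + y^2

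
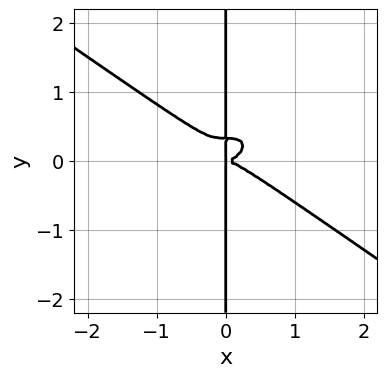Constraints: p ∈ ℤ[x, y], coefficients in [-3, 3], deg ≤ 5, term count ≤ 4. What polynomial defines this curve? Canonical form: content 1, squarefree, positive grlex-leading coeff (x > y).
x^4 + 3*x*y^3 - x*y^2

1. Degree: the shape is more complex than any degree-3 curve, so deg p = 4.
2. Reading off the gridlines: every point of the y-axis in the box is on the curve.
3. Fitting integer coefficients to these (and the overall shape) gives p.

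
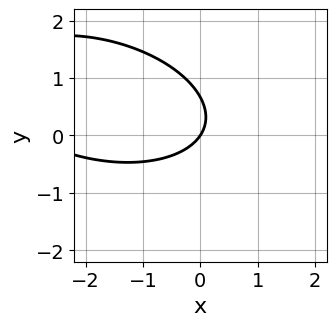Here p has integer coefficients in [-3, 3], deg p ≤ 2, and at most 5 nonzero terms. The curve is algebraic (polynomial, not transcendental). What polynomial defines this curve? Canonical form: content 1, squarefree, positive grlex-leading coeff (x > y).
(a) The degree is 2 — the shape is more complex than any degree-1 curve.
(b) Against the integer gridlines: one x-axis crossing is at x = 0; one y-axis crossing is at y = 0.
(c) Putting this together gives p.

x^2 + x*y + 3*y^2 + 3*x - 2*y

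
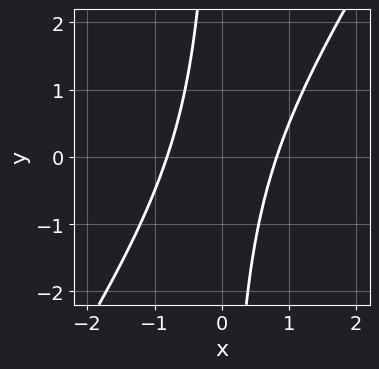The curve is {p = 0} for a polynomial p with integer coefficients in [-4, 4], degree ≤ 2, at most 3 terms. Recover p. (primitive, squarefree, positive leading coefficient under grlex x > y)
(a) The degree is 2 — a generic line meets the curve in up to 2 points.
(b) From the axis intercepts and sections: no y-intercept at any integer in the box.
(c) These observations pin down the coefficients.

3*x^2 - 2*x*y - 2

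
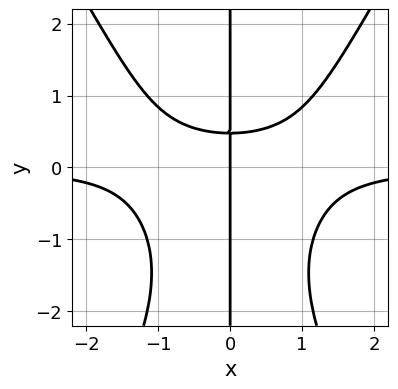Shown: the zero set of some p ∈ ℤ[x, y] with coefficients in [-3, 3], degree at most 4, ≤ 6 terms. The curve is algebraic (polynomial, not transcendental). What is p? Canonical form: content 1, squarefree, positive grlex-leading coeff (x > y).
3*x^3*y - x*y^3 - 2*x*y^2 - 3*x*y + 2*x

(a) deg p = 4.
(b) Against the integer gridlines: every point of the y-axis in the box is on the curve; it crosses the x-axis at the gridline x = 0.
(c) Fitting integer coefficients to these (and the overall shape) gives p.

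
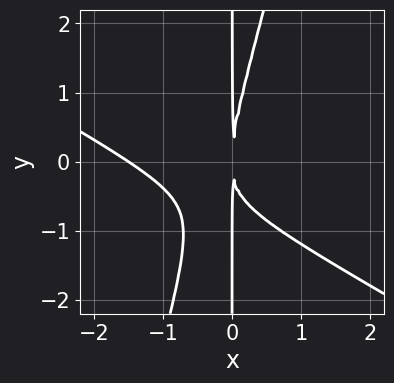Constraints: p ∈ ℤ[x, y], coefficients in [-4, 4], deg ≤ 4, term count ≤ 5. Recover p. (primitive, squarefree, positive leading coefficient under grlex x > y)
2*x^3 + 3*x^2*y - x*y^2 + 3*x^2

(a) The degree is 3 — a generic line meets the curve in up to 3 points.
(b) Observable constraints: every point of the y-axis in the box is on the curve.
(c) Putting this together gives p.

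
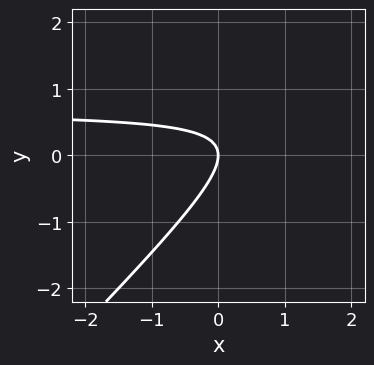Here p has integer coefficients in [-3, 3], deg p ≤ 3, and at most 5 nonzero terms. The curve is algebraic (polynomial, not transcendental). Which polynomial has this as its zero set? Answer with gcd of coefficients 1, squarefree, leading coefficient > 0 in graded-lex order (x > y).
3*x*y - 3*y^2 - 2*x

First, deg p = 2.
Then, from the visible intercepts: it meets the x-axis at x = 0 (among the integer gridlines); it meets the y-axis at y = 0 (among the integer gridlines).
Finally, assembling these constraints gives the stated polynomial.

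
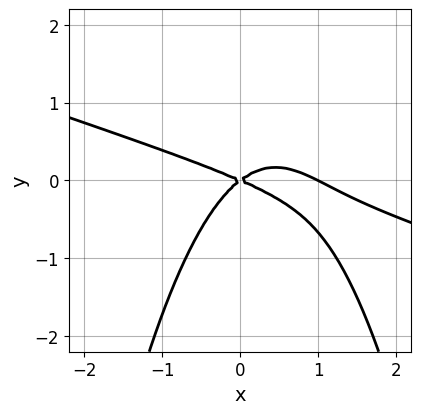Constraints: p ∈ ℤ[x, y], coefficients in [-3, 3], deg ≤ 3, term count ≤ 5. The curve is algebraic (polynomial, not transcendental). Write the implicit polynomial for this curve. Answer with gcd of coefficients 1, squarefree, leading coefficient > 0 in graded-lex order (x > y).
First, the degree is 3 — the shape is more complex than any degree-2 curve.
Next, observable constraints: it meets the y-axis at y = 0 (among the integer gridlines); the x-axis gridline crossings are at x ∈ {0, 1}.
Finally, assembling these constraints gives the stated polynomial.

x^3 + 3*x^2*y - x^2 - x*y + 3*y^2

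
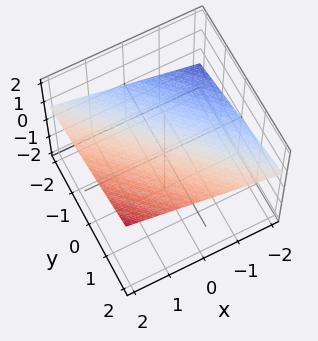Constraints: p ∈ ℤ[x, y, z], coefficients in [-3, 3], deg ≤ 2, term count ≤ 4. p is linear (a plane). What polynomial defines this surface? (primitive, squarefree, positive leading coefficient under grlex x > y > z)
x + y - 3*z + 2

First, the degree is 1 — the surface is flat (a plane).
Next, reading off the gridlines: it crosses the y-axis at the gridline y = -2; one x-axis crossing is at x = -2.
Finally, together with the visible shape, these determine p as stated.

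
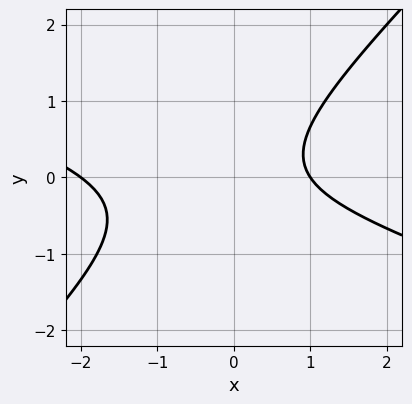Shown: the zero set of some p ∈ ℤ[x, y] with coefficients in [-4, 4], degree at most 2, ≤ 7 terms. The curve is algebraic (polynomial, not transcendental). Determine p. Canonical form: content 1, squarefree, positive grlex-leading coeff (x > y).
x^2 + 2*x*y - 3*y^2 + x - 2

First, degree: no degree-1 curve has this shape, so deg p = 2.
Then, from the visible intercepts: it misses every integer gridline on the y-axis; among the integer gridlines, it crosses the x-axis at x ∈ {-2, 1}.
Finally, the integer polynomial consistent with all of this is the stated p.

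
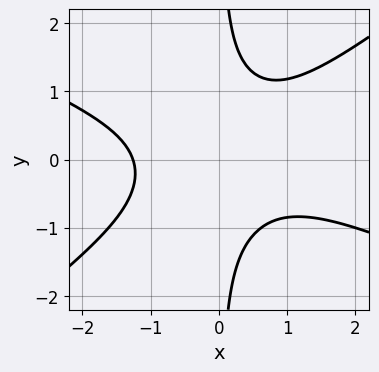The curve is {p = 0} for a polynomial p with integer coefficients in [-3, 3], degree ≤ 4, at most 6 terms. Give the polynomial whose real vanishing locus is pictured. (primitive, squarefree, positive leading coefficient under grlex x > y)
x^3 + x^2*y - 3*x*y^2 + 2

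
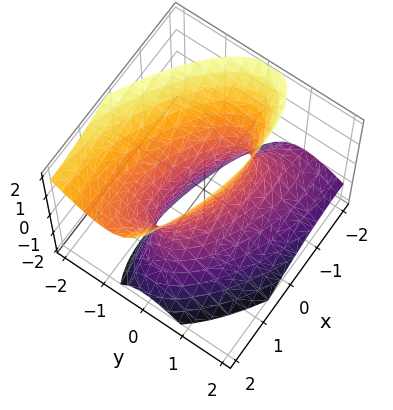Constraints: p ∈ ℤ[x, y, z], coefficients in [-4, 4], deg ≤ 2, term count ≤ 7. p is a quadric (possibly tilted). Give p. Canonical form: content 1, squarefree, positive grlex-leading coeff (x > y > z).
x^2 + 2*x*y + 3*y^2 + 2*y*z - z^2 - 1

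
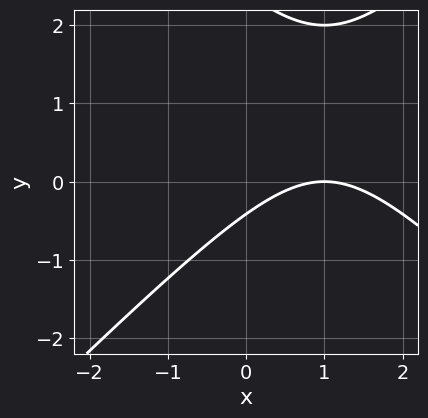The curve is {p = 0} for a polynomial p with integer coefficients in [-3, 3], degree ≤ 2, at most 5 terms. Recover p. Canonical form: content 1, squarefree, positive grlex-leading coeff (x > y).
1. The degree is 2 — a generic line meets the curve in up to 2 points.
2. Checking where it meets the axes: it meets the x-axis at x = 1 (among the integer gridlines).
3. Solving for integer coefficients yields p as stated.

x^2 - y^2 - 2*x + 2*y + 1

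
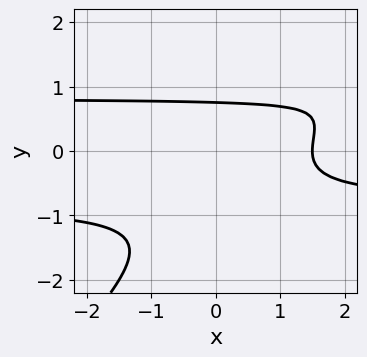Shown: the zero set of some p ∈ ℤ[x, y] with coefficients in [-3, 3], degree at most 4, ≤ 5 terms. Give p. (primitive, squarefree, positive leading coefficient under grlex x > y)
First, degree: no degree-2 curve has this shape, so deg p = 3.
Finally, the integer polynomial consistent with all of this is the stated p.

3*x*y^2 - 3*y^3 - 3*y^2 - 2*x + 3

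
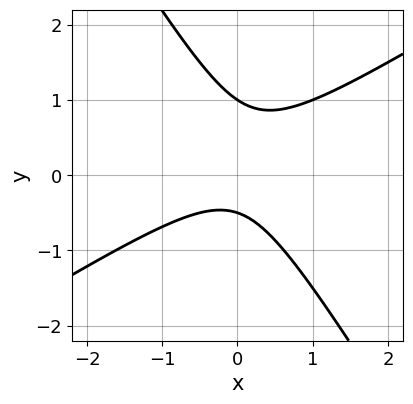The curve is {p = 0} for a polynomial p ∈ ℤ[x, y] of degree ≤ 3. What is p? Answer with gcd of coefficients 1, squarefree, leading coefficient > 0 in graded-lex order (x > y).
2*x^2 - 2*x*y - 2*y^2 + y + 1

1. Degree: a generic line meets the curve in up to 2 points, so deg p = 2.
2. Observable constraints: the curve avoids every integer x-axis point in the box; one y-axis crossing is at y = 1.
3. These observations pin down the coefficients.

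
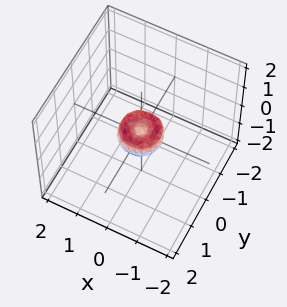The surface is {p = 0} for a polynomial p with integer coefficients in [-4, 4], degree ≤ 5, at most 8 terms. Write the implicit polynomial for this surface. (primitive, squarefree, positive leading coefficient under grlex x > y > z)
2*x^4 + 4*x^2*y^2 + 2*y^4 - x^2 - y^2 + z^2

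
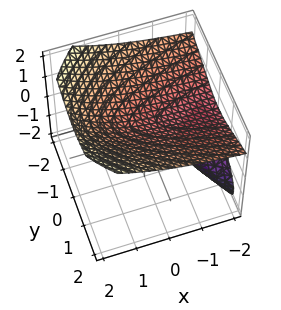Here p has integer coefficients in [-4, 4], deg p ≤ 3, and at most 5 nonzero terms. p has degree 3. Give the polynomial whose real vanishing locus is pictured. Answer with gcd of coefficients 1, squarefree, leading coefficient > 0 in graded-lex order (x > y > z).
2*x*z^2 - 2*z^3 + 2*y^2 - z^2 + 1

(a) There are 2 components. They look like related sheets of one shape, so recover p as a whole.
(b) The degree is 3 — a generic line meets the surface in up to 3 points.
(c) Against the integer gridlines: no y-intercept at any integer in the box; the surface avoids every integer x-axis point in the box.
(d) The integer polynomial consistent with all of this is the stated p.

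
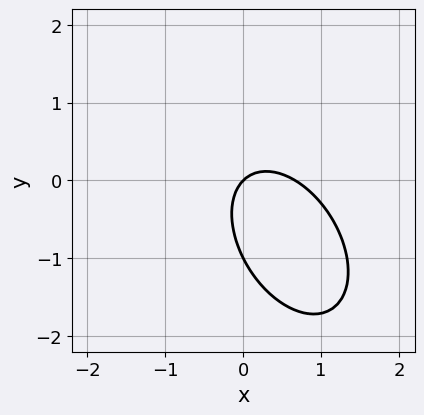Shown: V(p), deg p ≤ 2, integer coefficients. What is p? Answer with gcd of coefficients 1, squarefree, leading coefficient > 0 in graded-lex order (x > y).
3*x^2 + 2*x*y + 2*y^2 - 2*x + 2*y

First, the degree is 2 — no degree-1 curve has this shape.
Then, against the integer gridlines: among the integer gridlines, it crosses the y-axis at y ∈ {-1, 0}; it meets the x-axis at x = 0 (among the integer gridlines).
Finally, putting this together gives p.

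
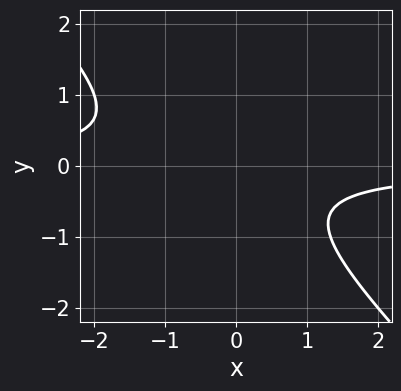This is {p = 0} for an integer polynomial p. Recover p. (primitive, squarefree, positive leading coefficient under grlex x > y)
(a) Degree: no degree-1 curve has this shape, so deg p = 2.
(b) Against the integer gridlines: the curve avoids every integer y-axis point in the box; the curve avoids every integer x-axis point in the box.
(c) The integer polynomial consistent with all of this is the stated p.

3*x*y + 3*y^2 + y + 2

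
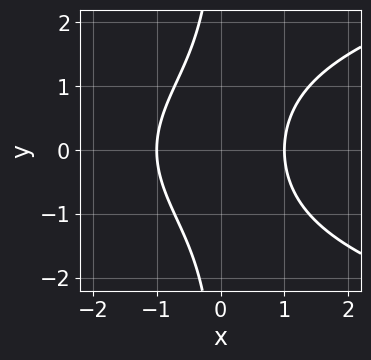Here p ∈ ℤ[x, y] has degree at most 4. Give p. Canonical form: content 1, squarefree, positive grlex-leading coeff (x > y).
(a) The degree is 3 — no degree-2 curve has this shape.
(b) Symmetries: the y ↦ −y reflection is a symmetry, so y appears only in even powers.
(c) Observable constraints: it misses every integer gridline on the y-axis; among the integer gridlines, it crosses the x-axis at x ∈ {-1, 1}.
(d) Assembling these constraints gives the stated polynomial.

2*x*y^2 - 3*x^2 + 3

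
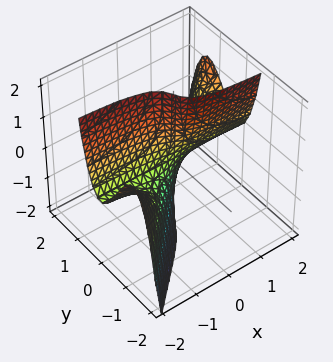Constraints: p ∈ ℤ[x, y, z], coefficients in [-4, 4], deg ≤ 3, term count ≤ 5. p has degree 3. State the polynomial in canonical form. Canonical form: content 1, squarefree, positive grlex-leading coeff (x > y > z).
(a) The degree is 3 — a generic line meets the surface in up to 3 points.
(b) Against the integer gridlines: the visible z-axis segment lies entirely on the surface; it crosses the y-axis at the gridline y = 0; the visible x-axis segment lies entirely on the surface.
(c) Matching integer coefficients to the picture gives p.

3*x*y^2 - 3*y^3 - x*z - y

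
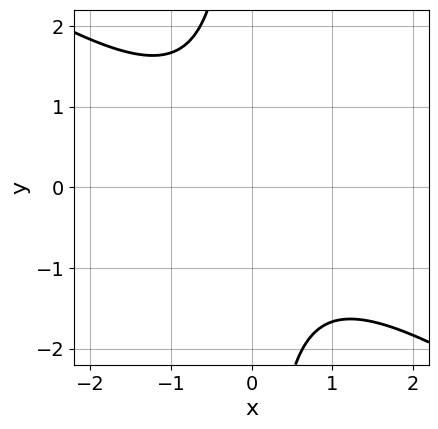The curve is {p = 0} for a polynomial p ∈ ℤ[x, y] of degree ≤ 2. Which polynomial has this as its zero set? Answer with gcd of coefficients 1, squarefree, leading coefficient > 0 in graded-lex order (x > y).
First, degree: a generic line meets the curve in up to 2 points, so deg p = 2.
Next, checking where it meets the axes: it misses every integer gridline on the x-axis; it misses every integer gridline on the y-axis.
Finally, matching integer coefficients to the picture gives p.

2*x^2 + 3*x*y + 3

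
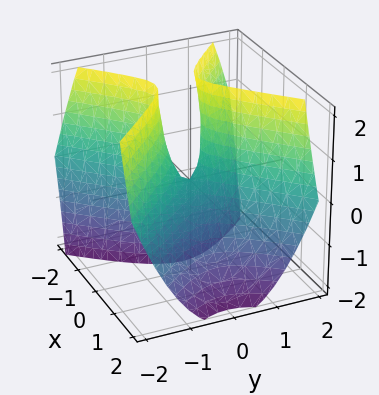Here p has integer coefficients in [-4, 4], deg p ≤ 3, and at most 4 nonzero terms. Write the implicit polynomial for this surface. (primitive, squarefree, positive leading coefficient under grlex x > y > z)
deg p = 2.
Reading off the gridlines: it meets the y-axis at y = 0 (among the integer gridlines); it meets the x-axis at x = 0 (among the integer gridlines); it crosses the z-axis at the gridline z = 0.
Assembling these constraints gives the stated polynomial.

3*x^2 + 2*x*z - 3*y^2 + z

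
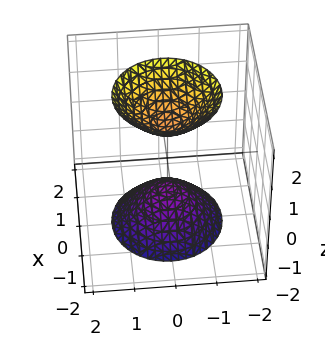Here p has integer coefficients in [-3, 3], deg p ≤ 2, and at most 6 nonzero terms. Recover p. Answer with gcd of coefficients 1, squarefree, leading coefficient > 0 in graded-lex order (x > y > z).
(a) The picture has 2 separate pieces. Treating them together as one polynomial.
(b) deg p = 2. Two sheets facing apart; a quadric.
(c) Symmetries: rotational symmetry about the z-axis ⇒ p depends on x, y only through x² + y²; mirror symmetry z ↦ −z ⇒ only even powers of z.
(d) Against the integer gridlines: among the integer gridlines, it crosses the z-axis at z ∈ {-1, 1}; it misses every integer gridline on the x-axis; the surface avoids every integer y-axis point in the box.
(e) Matching integer coefficients to the picture gives p.

2*x^2 + 2*y^2 - z^2 + 1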